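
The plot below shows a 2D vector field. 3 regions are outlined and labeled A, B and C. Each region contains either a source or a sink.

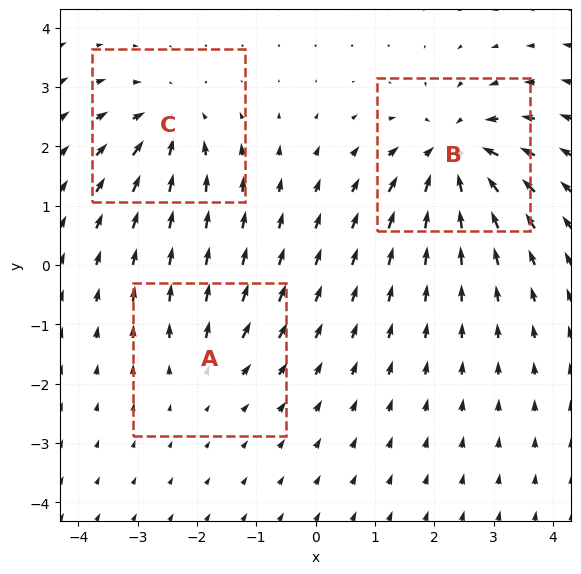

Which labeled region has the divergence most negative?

B

Divergence at each region's feature centre — A: about +2, B: about -6, C: about -4. Region B is most negative.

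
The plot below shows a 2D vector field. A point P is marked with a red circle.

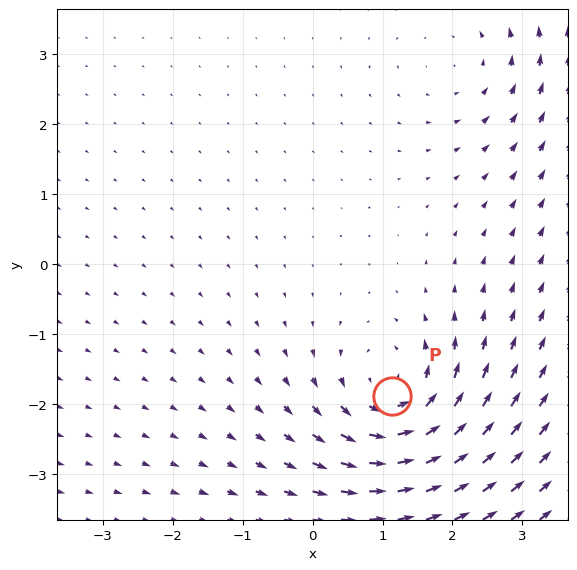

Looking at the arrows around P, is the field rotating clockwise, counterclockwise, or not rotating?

Near P at (1.1, -1.9) the arrows circulate counterclockwise. The curl (z-component) there is about +6; positive curl means counterclockwise rotation.

counterclockwise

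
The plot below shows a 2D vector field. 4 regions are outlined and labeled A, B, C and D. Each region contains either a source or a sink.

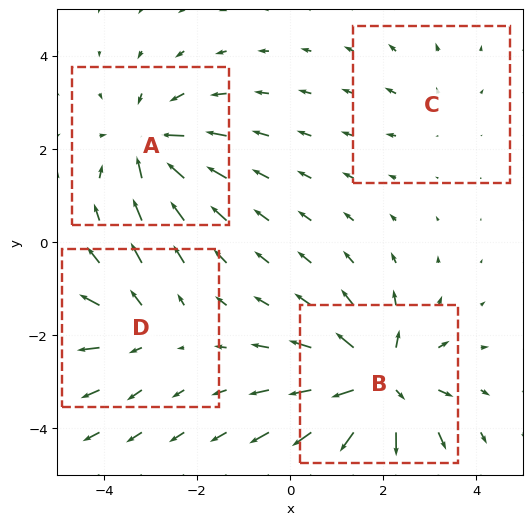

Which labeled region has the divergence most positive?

Divergence at each region's feature centre — A: about -6, B: about +8, C: about +2, D: about +4. Region B is most positive.

B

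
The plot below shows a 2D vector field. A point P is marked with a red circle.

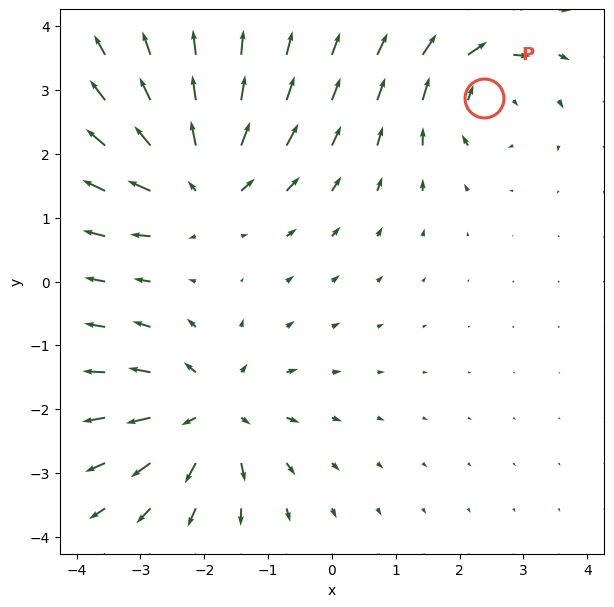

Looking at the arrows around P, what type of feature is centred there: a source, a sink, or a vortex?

At P (2.4, 2.9) the arrows circulate clockwise. Divergence ≈0, curl about -5 — near-zero divergence with nonzero curl is a vortex.

vortex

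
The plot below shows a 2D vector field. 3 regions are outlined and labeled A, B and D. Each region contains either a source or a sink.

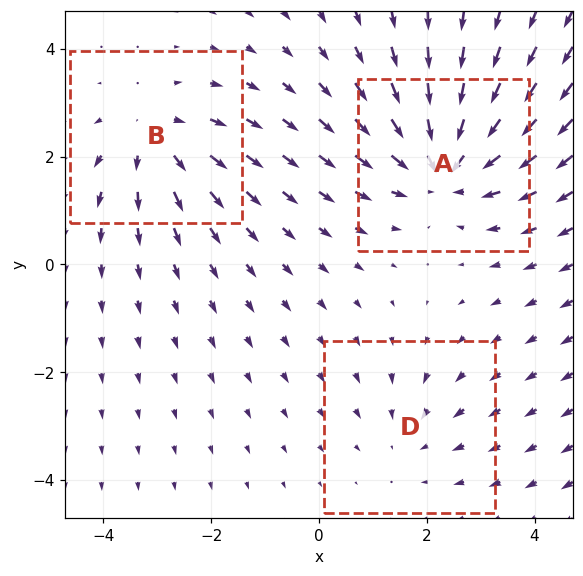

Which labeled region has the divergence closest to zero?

D

Divergence at each region's feature centre — A: about -4, B: about +3, D: about -2. Region D is closest to zero.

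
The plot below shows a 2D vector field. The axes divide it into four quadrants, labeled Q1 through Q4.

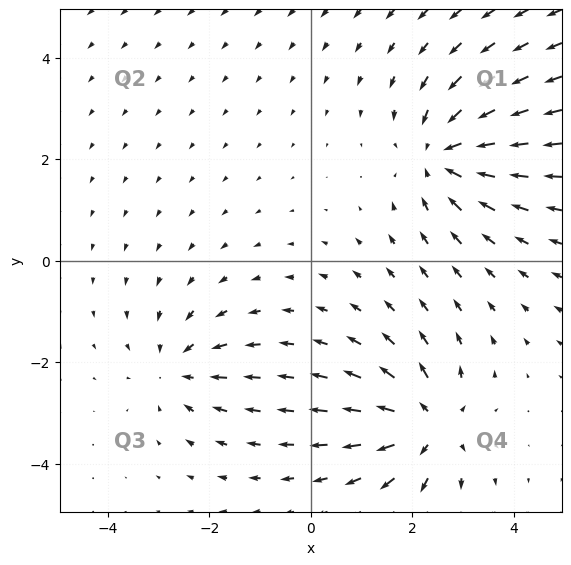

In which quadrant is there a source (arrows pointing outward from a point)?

Q4

The source sits at approximately (2.3, -3.2), which lies in quadrant Q4. The divergence there is about +4, positive as expected for a source.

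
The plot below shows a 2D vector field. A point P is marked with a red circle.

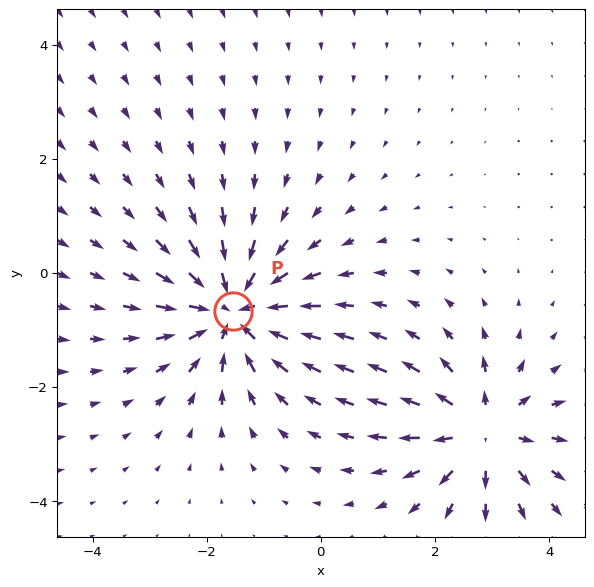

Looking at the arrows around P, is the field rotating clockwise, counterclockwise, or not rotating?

Near P at (-1.5, -0.7) the arrows show no circulation. The curl there is ≈0.

not rotating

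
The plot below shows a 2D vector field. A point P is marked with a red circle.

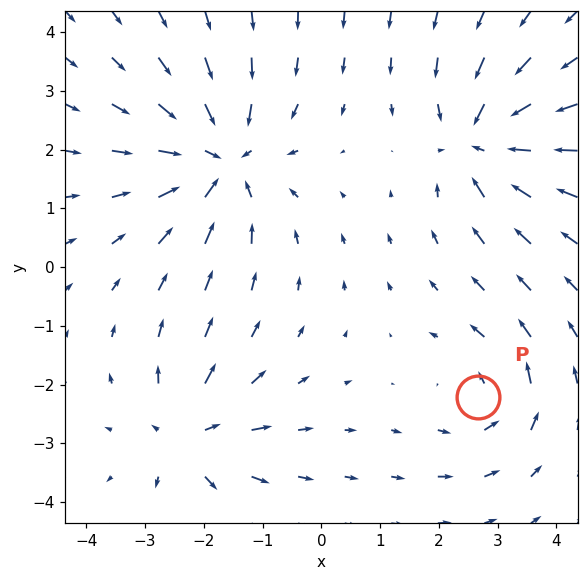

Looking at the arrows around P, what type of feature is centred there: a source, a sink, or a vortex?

At P (2.7, -2.2) the arrows circulate counterclockwise. Divergence ≈0, curl about +3 — near-zero divergence with nonzero curl is a vortex.

vortex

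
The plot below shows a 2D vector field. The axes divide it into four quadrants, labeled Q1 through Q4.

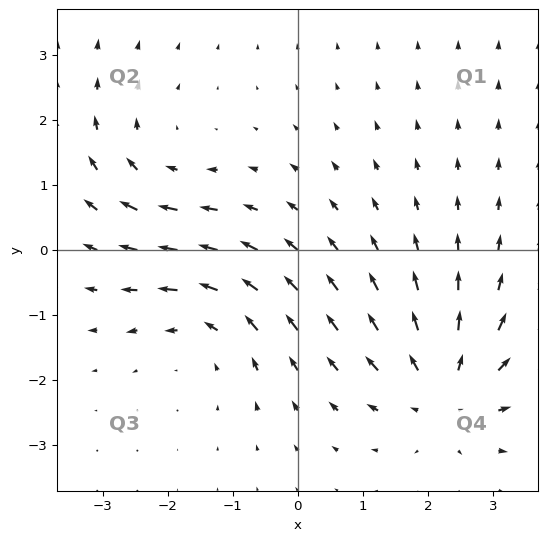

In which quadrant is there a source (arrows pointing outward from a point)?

Q4

The source sits at approximately (2.3, -2.2), which lies in quadrant Q4. The divergence there is about +5, positive as expected for a source.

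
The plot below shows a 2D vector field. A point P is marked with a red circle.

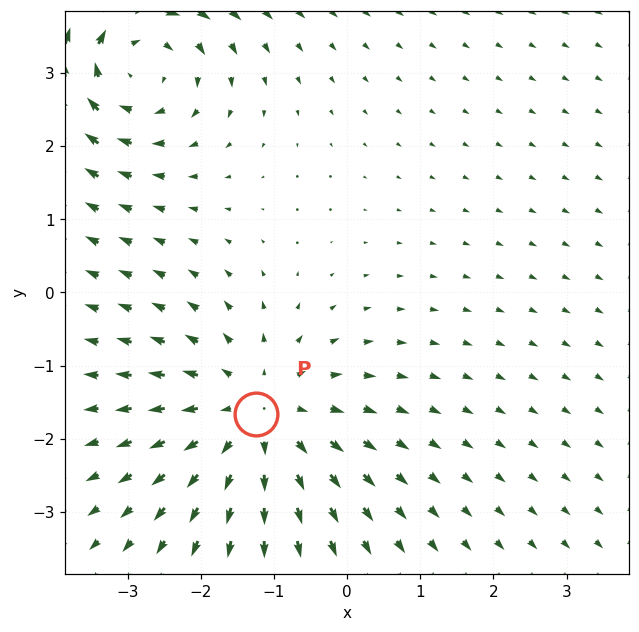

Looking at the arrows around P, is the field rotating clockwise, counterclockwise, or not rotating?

Near P at (-1.2, -1.7) the arrows show no circulation. The curl there is ≈0.

not rotating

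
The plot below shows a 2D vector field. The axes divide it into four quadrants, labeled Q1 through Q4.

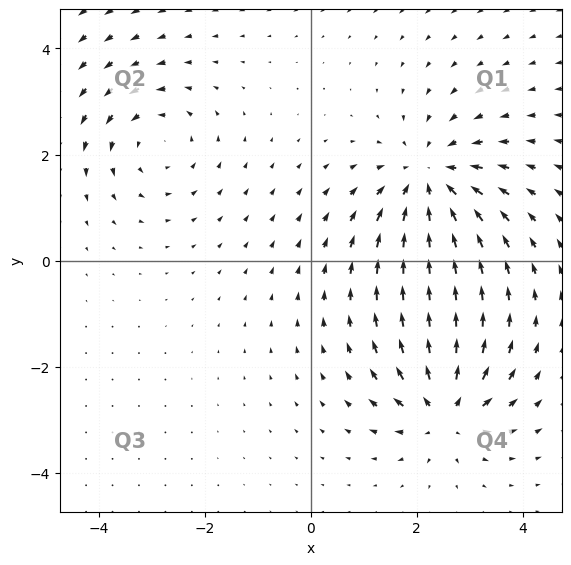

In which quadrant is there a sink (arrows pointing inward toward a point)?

Q1

The sink sits at approximately (2.2, 1.5), which lies in quadrant Q1. The divergence there is about -4, negative as expected for a sink.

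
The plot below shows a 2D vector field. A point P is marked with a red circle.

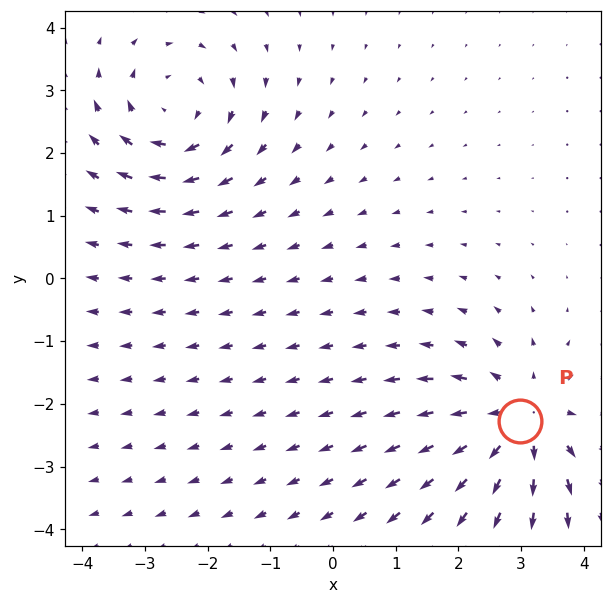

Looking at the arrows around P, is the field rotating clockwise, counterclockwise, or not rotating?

not rotating

Near P at (3.0, -2.3) the arrows show no circulation. The curl there is ≈0.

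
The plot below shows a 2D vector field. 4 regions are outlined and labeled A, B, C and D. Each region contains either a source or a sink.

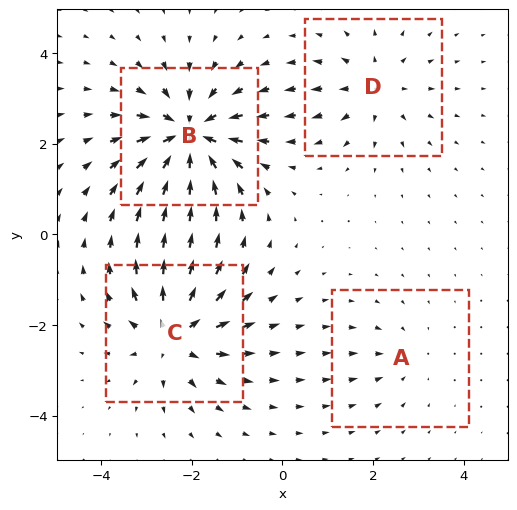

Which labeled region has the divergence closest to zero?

Divergence at each region's feature centre — A: about -2, B: about -7, C: about +6, D: about +4. Region A is closest to zero.

A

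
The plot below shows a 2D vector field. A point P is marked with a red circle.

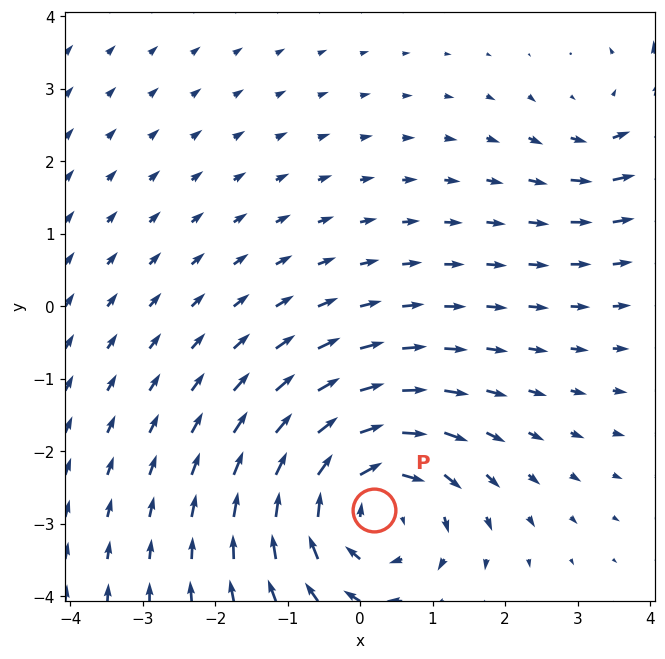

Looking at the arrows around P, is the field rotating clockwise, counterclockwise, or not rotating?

Near P at (0.2, -2.8) the arrows circulate clockwise. The curl (z-component) there is about -4; negative curl means clockwise rotation.

clockwise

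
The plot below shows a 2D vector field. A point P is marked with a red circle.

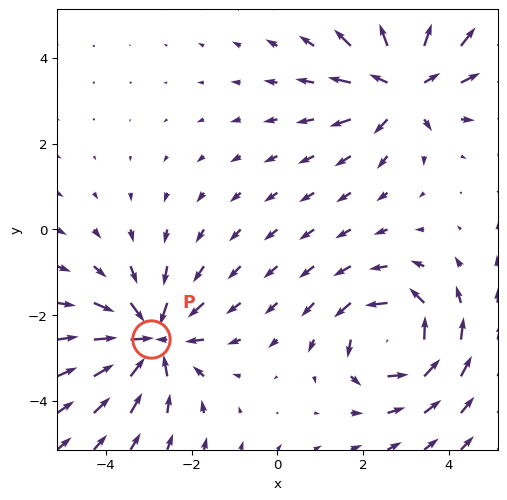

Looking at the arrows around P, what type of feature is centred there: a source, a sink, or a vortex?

At P (-2.9, -2.5) the arrows converge inward. Divergence about -5, curl ≈0 — negative divergence with near-zero curl is a sink.

sink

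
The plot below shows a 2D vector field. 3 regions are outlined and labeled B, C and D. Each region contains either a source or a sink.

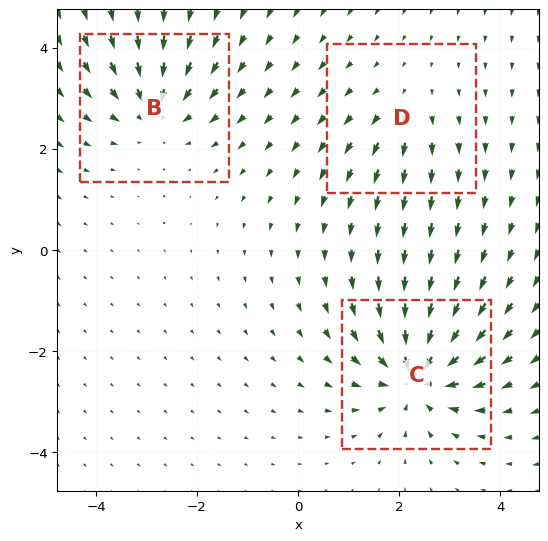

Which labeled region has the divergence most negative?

C

Divergence at each region's feature centre — B: about -4, C: about -5, D: about +2. Region C is most negative.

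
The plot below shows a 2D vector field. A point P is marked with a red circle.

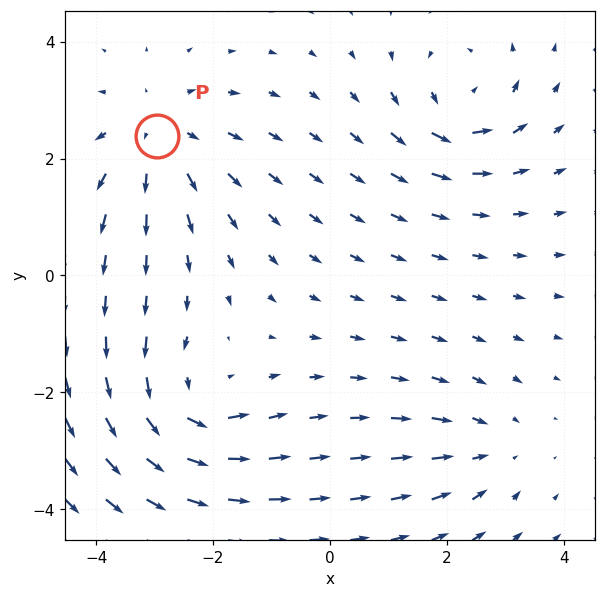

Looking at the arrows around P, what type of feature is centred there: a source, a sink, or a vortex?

At P (-3.0, 2.4) the arrows spread outward. Divergence about +4, curl ≈0 — positive divergence with near-zero curl is a source.

source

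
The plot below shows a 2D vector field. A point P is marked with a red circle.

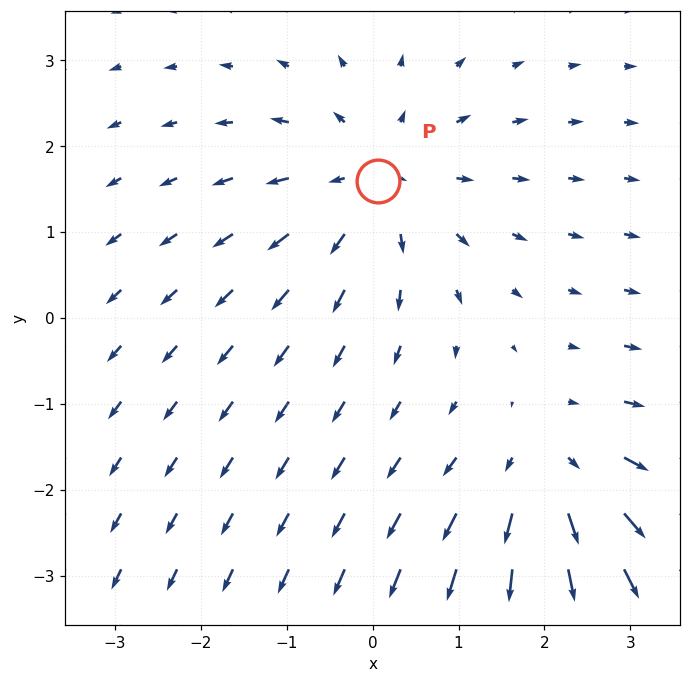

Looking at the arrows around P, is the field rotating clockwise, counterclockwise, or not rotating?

not rotating

Near P at (0.1, 1.6) the arrows show no circulation. The curl there is ≈0.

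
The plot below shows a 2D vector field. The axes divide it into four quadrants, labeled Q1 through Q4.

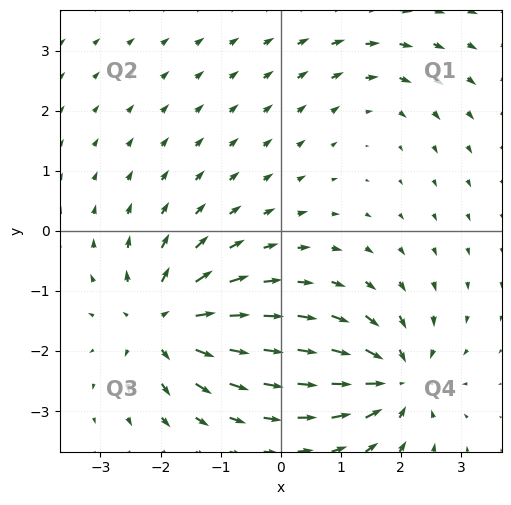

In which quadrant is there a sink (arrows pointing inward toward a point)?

Q4

The sink sits at approximately (1.9, -2.5), which lies in quadrant Q4. The divergence there is about -6, negative as expected for a sink.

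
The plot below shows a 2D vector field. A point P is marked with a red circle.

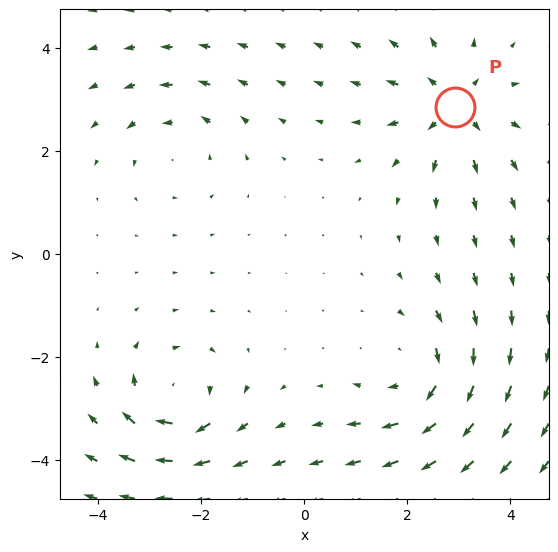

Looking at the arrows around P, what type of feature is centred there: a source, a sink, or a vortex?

source

At P (2.9, 2.9) the arrows spread outward. Divergence about +5, curl ≈0 — positive divergence with near-zero curl is a source.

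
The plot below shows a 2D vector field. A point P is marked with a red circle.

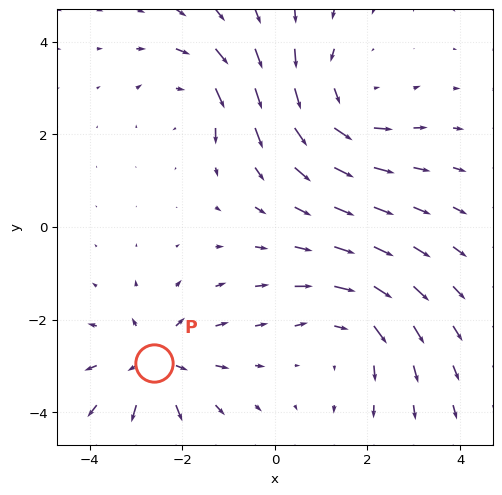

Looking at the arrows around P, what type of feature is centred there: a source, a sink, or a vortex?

At P (-2.6, -2.9) the arrows spread outward. Divergence about +5, curl ≈0 — positive divergence with near-zero curl is a source.

source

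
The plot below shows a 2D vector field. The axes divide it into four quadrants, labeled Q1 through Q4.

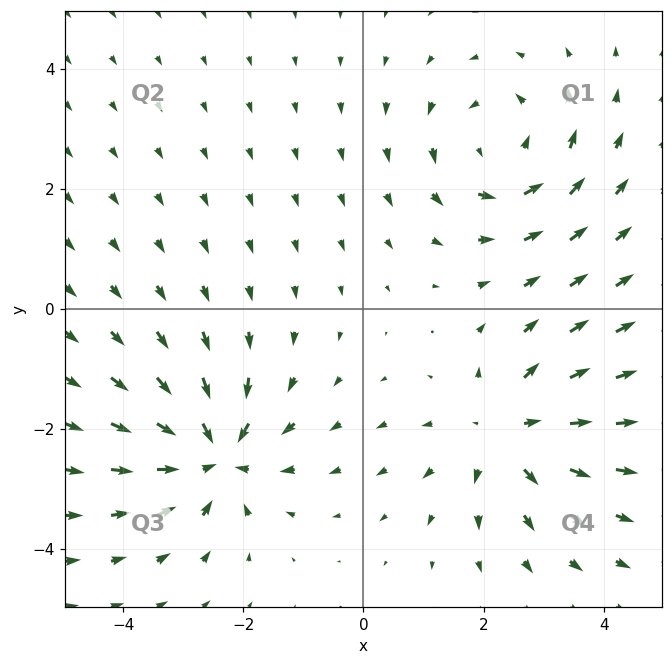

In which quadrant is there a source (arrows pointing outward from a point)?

The source sits at approximately (2.4, -2.1), which lies in quadrant Q4. The divergence there is about +3, positive as expected for a source.

Q4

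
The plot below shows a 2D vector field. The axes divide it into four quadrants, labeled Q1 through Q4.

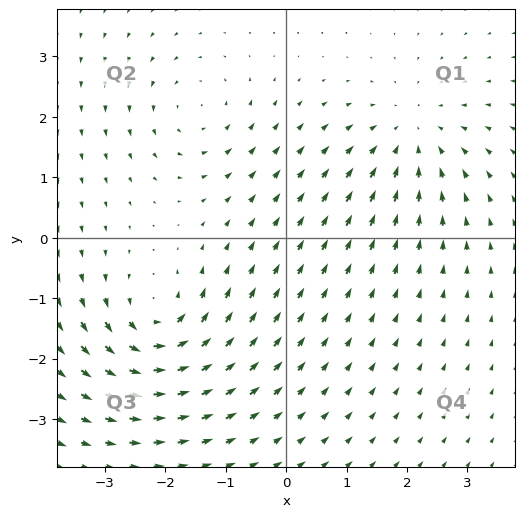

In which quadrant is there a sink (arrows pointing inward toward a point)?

The sink sits at approximately (2.1, 1.7), which lies in quadrant Q1. The divergence there is about -4, negative as expected for a sink.

Q1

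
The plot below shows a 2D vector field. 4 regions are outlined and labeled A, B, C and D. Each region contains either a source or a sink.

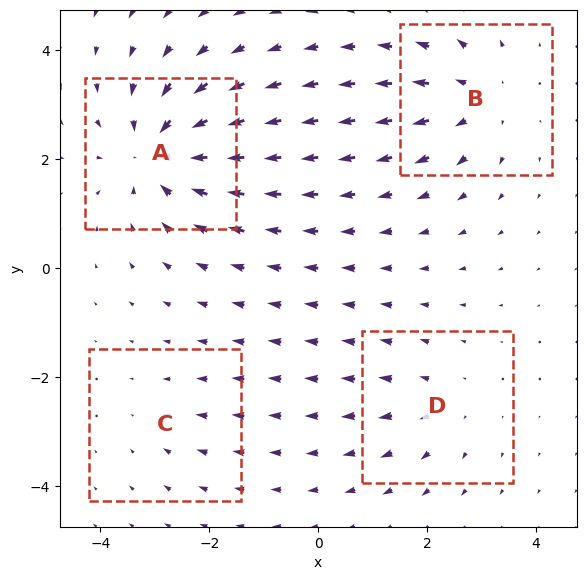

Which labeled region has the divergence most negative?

A

Divergence at each region's feature centre — A: about -6, B: about +4, C: about -2, D: about +3. Region A is most negative.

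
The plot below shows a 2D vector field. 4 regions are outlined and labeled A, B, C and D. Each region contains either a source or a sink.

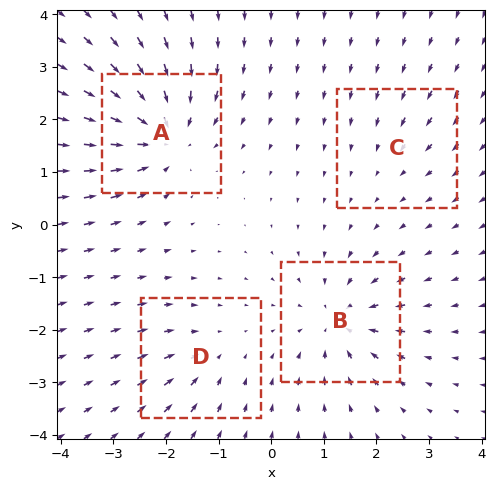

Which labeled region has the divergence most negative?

A

Divergence at each region's feature centre — A: about -8, B: about -6, C: about -2, D: about -3. Region A is most negative.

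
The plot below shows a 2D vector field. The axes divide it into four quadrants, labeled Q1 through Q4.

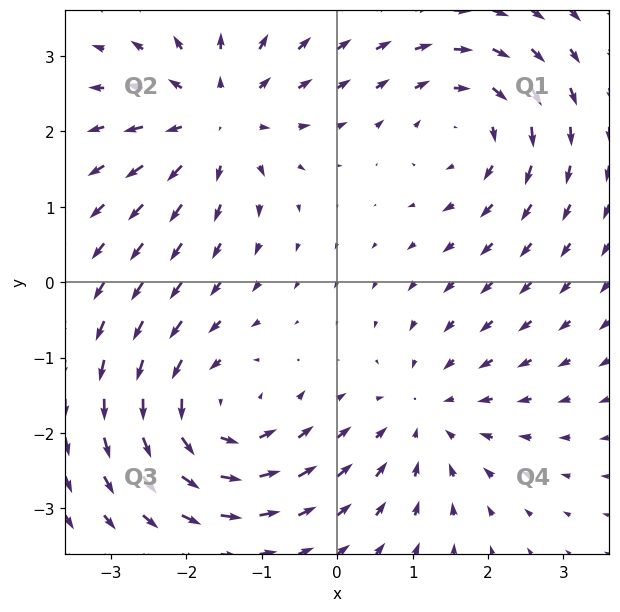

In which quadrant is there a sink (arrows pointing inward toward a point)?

The sink sits at approximately (1.2, -1.8), which lies in quadrant Q4. The divergence there is about -3, negative as expected for a sink.

Q4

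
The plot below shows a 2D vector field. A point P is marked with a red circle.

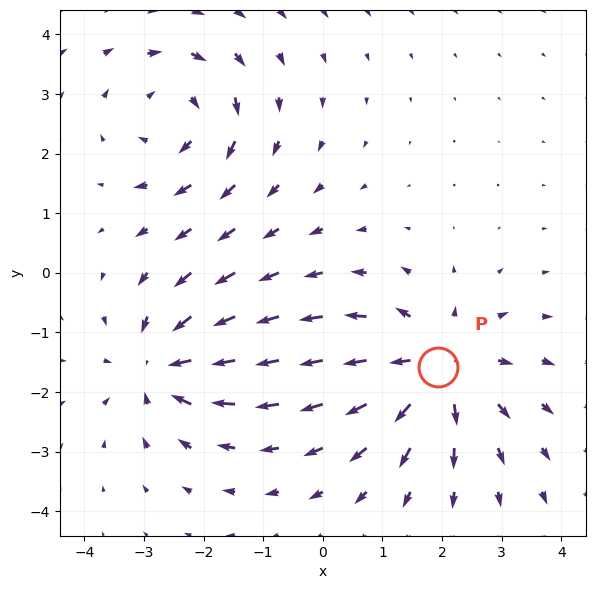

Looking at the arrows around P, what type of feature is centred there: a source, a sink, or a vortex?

source

At P (1.9, -1.6) the arrows spread outward. Divergence about +5, curl ≈0 — positive divergence with near-zero curl is a source.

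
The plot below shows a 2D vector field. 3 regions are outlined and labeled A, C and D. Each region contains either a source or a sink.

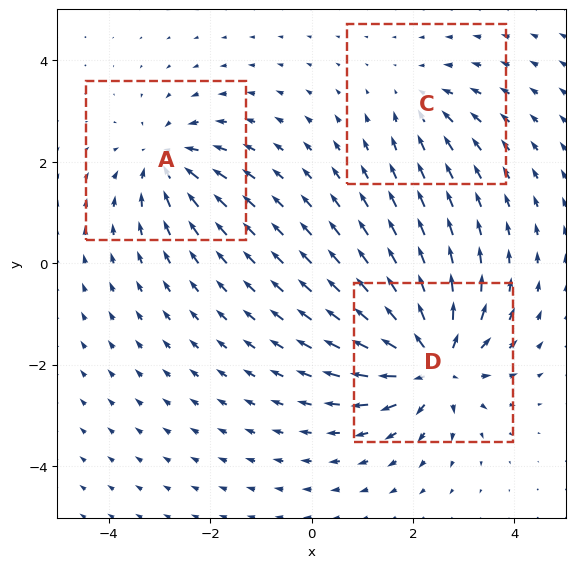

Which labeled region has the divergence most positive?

D

Divergence at each region's feature centre — A: about -4, C: about -2, D: about +6. Region D is most positive.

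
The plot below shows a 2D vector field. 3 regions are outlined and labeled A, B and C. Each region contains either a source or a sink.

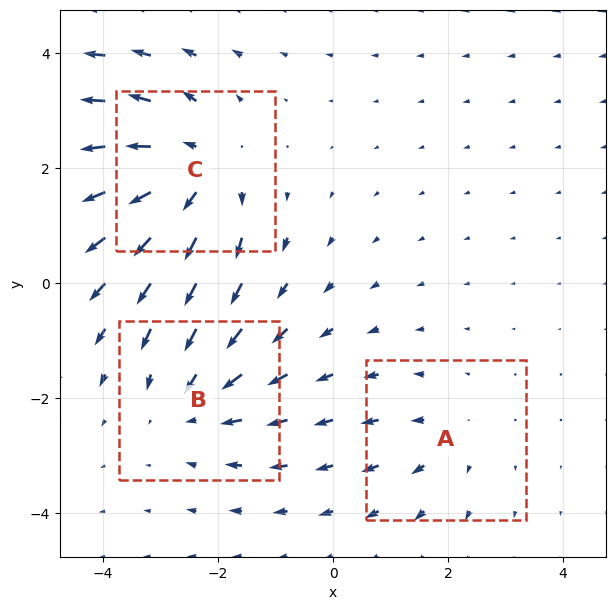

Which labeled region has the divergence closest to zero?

Divergence at each region's feature centre — A: about +2, B: about -3, C: about +4. Region A is closest to zero.

A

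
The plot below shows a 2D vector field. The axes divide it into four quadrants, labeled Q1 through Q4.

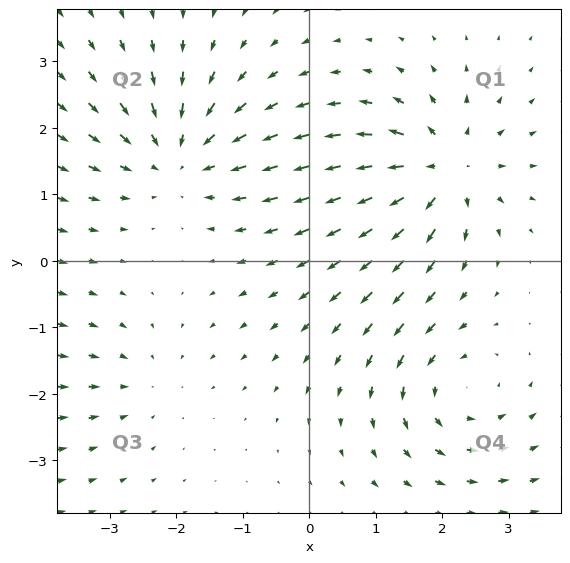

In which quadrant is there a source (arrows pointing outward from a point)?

The source sits at approximately (2.0, 1.4), which lies in quadrant Q1. The divergence there is about +6, positive as expected for a source.

Q1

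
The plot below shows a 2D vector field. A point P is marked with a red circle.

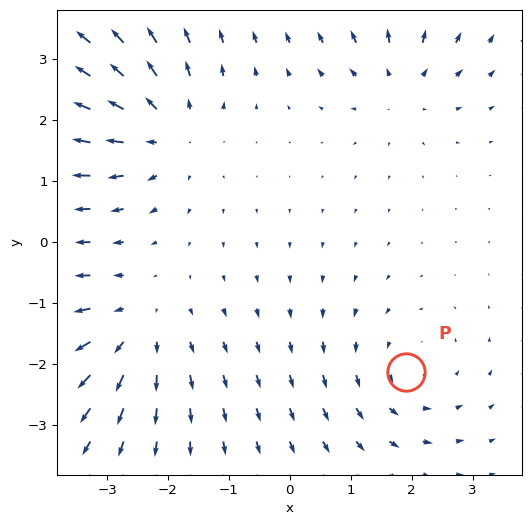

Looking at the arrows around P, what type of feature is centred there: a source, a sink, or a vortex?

At P (1.9, -2.1) the arrows circulate counterclockwise. Divergence ≈0, curl about +3 — near-zero divergence with nonzero curl is a vortex.

vortex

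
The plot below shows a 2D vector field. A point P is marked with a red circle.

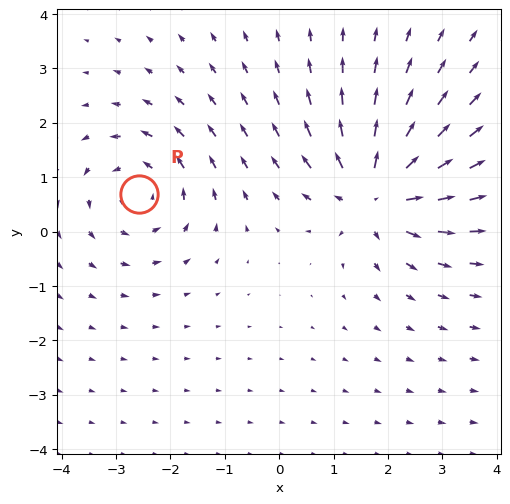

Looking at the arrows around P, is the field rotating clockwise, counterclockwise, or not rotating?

counterclockwise

Near P at (-2.6, 0.7) the arrows circulate counterclockwise. The curl (z-component) there is about +4; positive curl means counterclockwise rotation.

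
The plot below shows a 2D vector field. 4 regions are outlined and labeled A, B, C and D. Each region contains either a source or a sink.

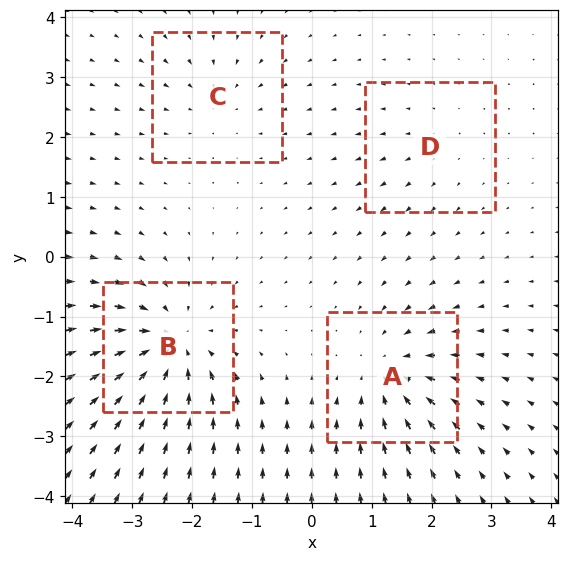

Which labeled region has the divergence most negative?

Divergence at each region's feature centre — A: about -6, B: about -8, C: about -4, D: about +2. Region B is most negative.

B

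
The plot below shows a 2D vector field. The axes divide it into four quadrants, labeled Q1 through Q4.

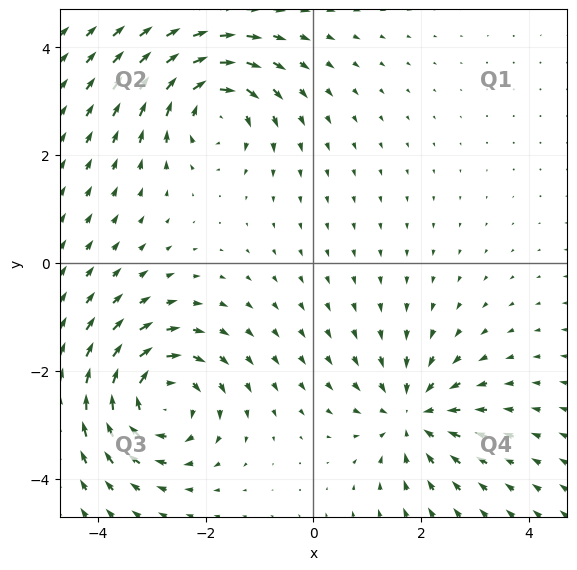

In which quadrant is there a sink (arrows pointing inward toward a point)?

Q4

The sink sits at approximately (1.8, -2.8), which lies in quadrant Q4. The divergence there is about -4, negative as expected for a sink.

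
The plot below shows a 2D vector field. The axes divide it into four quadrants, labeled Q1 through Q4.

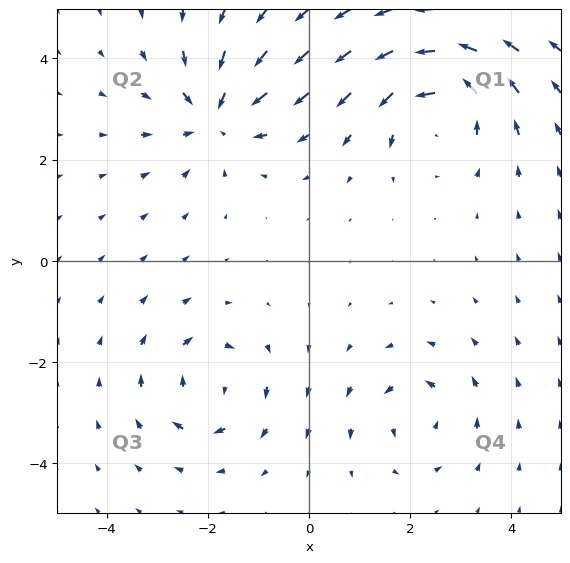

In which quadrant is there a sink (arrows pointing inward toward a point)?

The sink sits at approximately (-1.8, 2.9), which lies in quadrant Q2. The divergence there is about -4, negative as expected for a sink.

Q2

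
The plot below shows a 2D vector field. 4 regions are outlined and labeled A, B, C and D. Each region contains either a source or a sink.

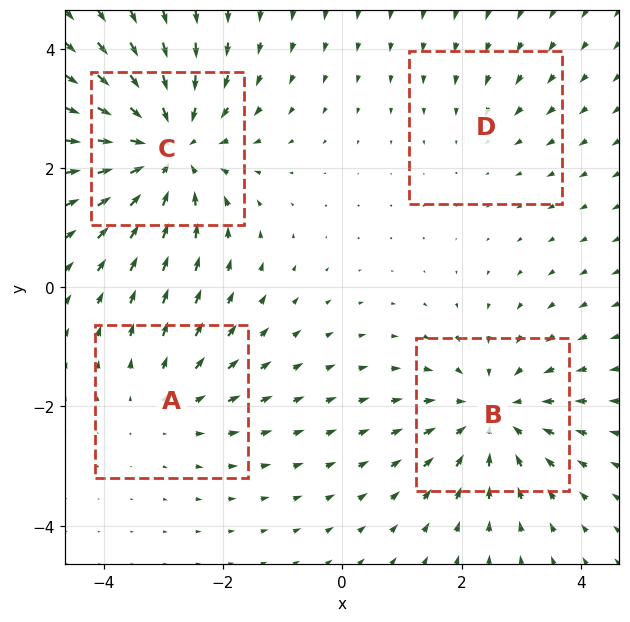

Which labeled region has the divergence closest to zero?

D

Divergence at each region's feature centre — A: about +3, B: about -4, C: about -6, D: about -2. Region D is closest to zero.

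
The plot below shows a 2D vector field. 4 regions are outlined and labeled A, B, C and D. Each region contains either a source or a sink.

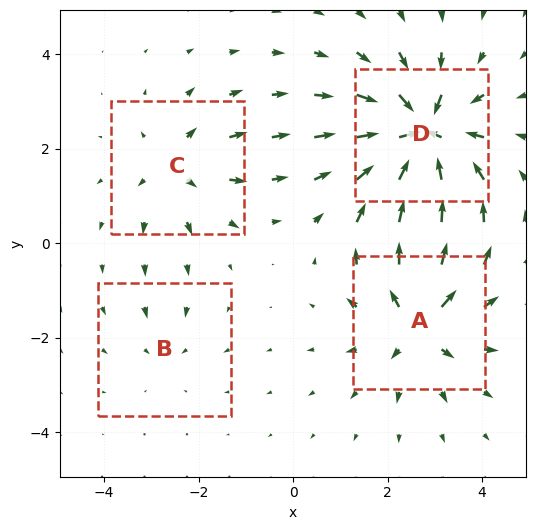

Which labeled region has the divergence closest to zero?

Divergence at each region's feature centre — A: about +6, B: about -2, C: about +4, D: about -9. Region B is closest to zero.

B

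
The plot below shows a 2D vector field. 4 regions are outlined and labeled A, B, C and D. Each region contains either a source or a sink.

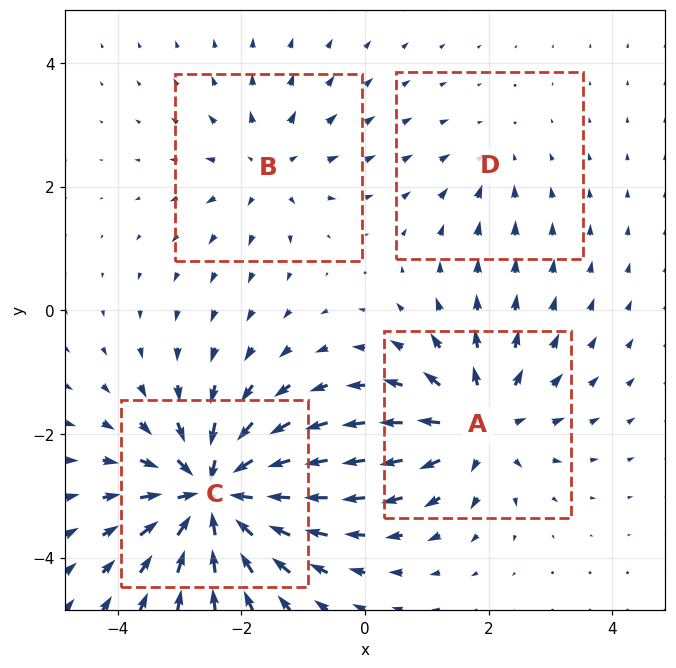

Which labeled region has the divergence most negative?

Divergence at each region's feature centre — A: about +6, B: about +4, C: about -8, D: about -2. Region C is most negative.

C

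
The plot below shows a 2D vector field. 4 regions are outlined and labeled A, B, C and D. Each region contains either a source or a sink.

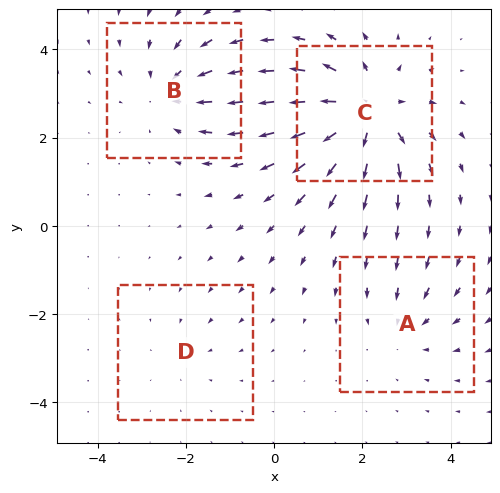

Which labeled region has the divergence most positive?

C

Divergence at each region's feature centre — A: about -3, B: about -4, C: about +6, D: about -2. Region C is most positive.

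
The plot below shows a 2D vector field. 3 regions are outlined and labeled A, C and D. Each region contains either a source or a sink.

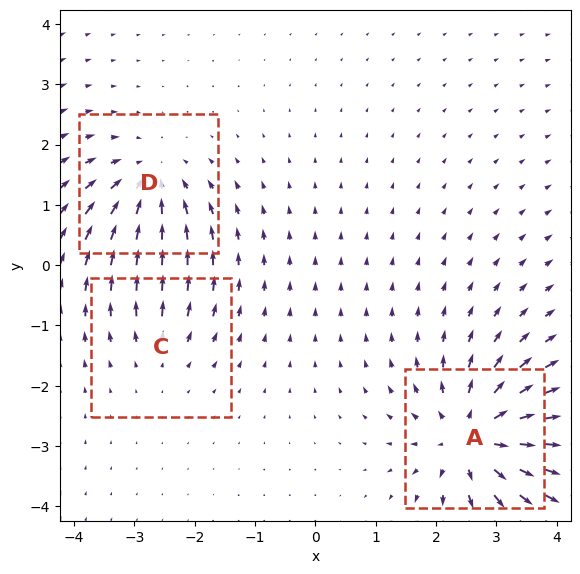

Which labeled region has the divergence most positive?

A

Divergence at each region's feature centre — A: about +5, C: about +2, D: about -4. Region A is most positive.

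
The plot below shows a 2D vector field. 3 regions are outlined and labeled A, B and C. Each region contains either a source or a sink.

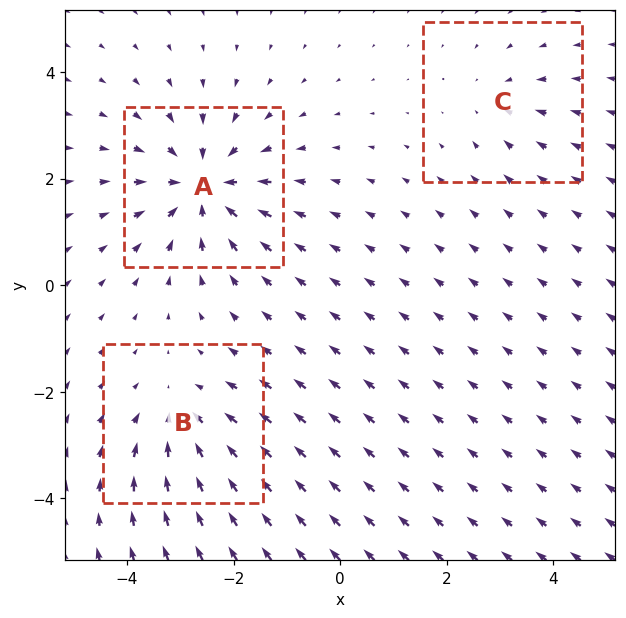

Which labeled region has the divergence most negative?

A

Divergence at each region's feature centre — A: about -5, B: about -3, C: about -2. Region A is most negative.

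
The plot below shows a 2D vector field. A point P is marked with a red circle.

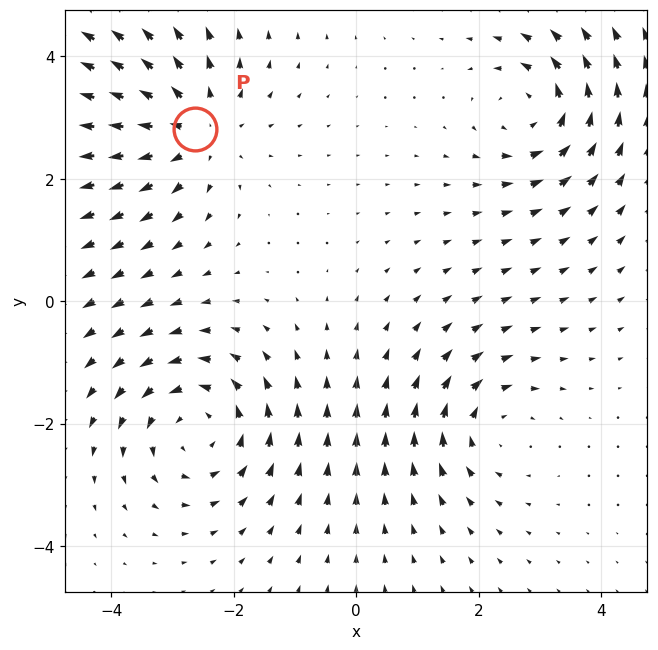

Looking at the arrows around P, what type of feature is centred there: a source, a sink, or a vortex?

source

At P (-2.6, 2.8) the arrows spread outward. Divergence about +4, curl ≈0 — positive divergence with near-zero curl is a source.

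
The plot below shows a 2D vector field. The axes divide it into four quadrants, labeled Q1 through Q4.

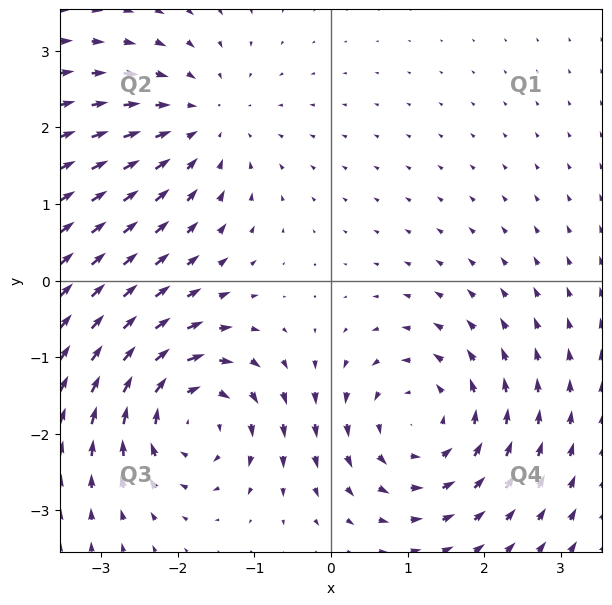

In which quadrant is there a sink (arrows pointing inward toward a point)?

The sink sits at approximately (-1.7, 2.1), which lies in quadrant Q2. The divergence there is about -3, negative as expected for a sink.

Q2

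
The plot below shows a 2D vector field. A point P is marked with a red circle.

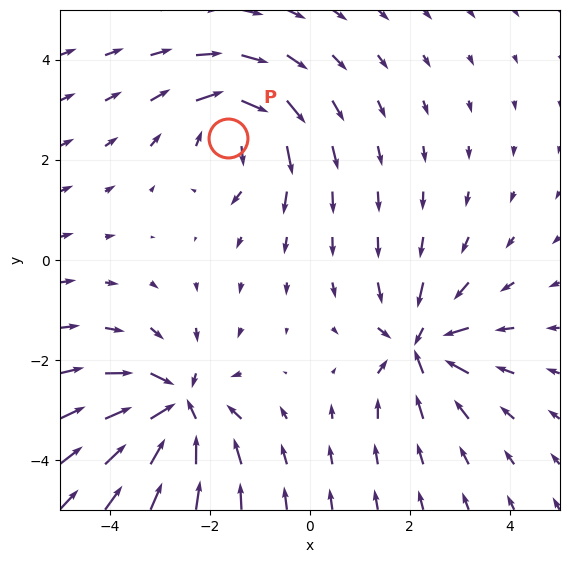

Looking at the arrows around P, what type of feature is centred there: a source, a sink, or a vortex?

At P (-1.6, 2.4) the arrows circulate clockwise. Divergence ≈0, curl about -5 — near-zero divergence with nonzero curl is a vortex.

vortex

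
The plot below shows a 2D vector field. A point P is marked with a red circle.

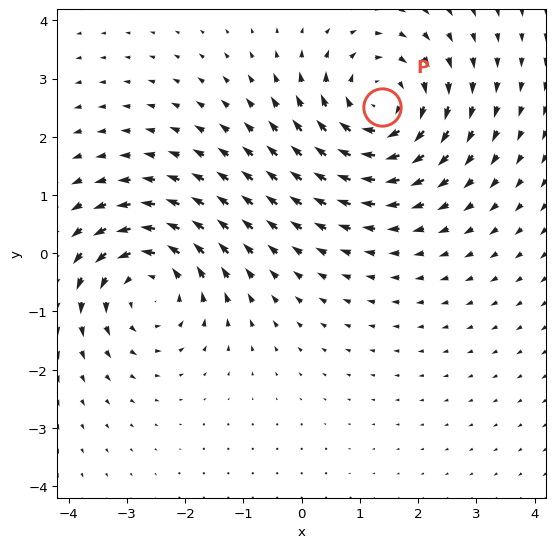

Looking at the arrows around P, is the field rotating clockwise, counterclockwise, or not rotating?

clockwise

Near P at (1.4, 2.5) the arrows circulate clockwise. The curl (z-component) there is about -3; negative curl means clockwise rotation.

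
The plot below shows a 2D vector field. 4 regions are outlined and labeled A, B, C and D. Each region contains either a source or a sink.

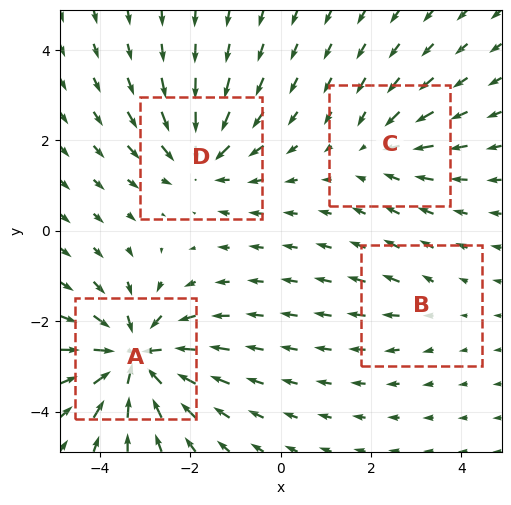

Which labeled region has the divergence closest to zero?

B

Divergence at each region's feature centre — A: about -7, B: about +2, C: about -3, D: about -5. Region B is closest to zero.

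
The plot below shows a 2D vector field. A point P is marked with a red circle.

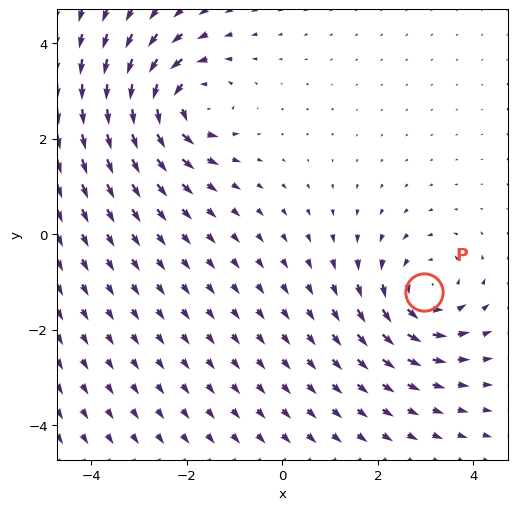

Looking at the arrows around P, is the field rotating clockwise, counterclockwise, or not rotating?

counterclockwise

Near P at (3.0, -1.2) the arrows circulate counterclockwise. The curl (z-component) there is about +3; positive curl means counterclockwise rotation.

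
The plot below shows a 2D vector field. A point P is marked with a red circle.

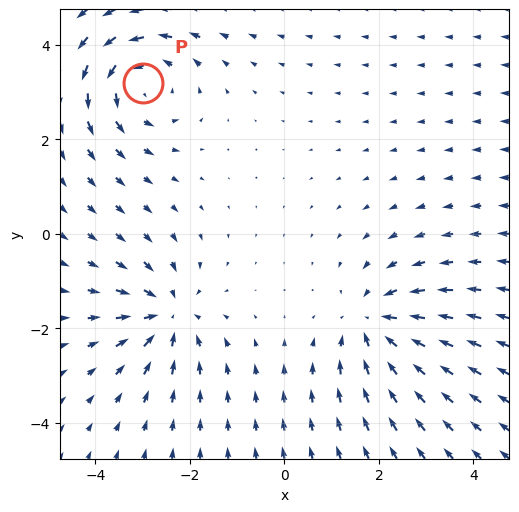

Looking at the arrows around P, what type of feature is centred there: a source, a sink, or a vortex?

At P (-3.0, 3.2) the arrows circulate counterclockwise. Divergence ≈0, curl about +4 — near-zero divergence with nonzero curl is a vortex.

vortex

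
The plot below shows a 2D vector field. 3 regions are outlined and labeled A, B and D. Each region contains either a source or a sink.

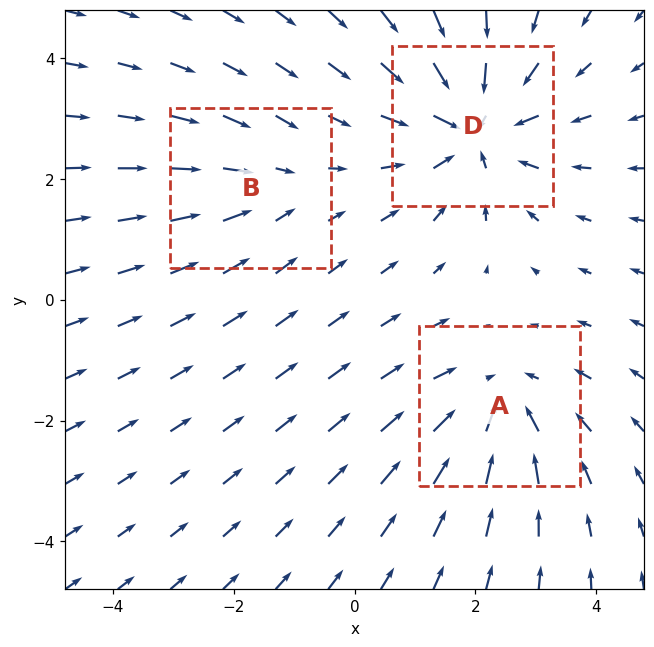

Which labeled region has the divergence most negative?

Divergence at each region's feature centre — A: about -3, B: about -2, D: about -4. Region D is most negative.

D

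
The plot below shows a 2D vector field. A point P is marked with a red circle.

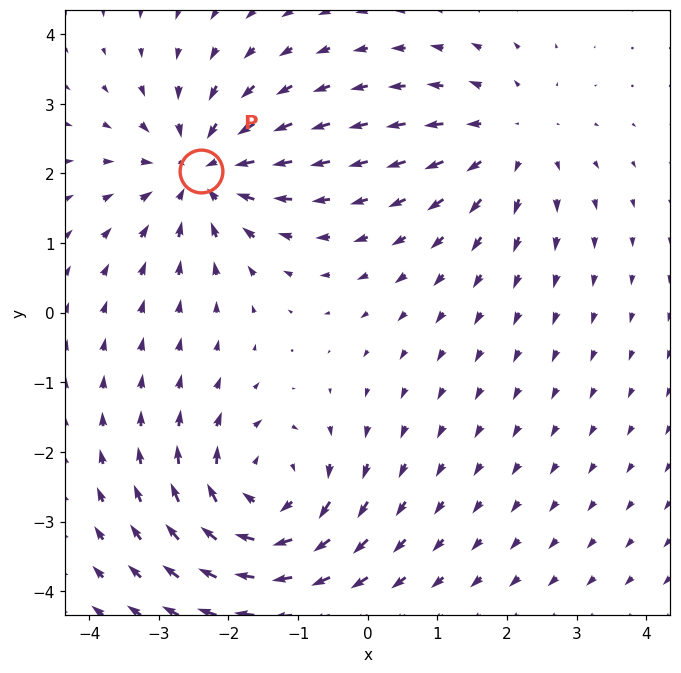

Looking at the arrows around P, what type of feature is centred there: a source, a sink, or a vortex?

At P (-2.4, 2.0) the arrows converge inward. Divergence about -5, curl ≈0 — negative divergence with near-zero curl is a sink.

sink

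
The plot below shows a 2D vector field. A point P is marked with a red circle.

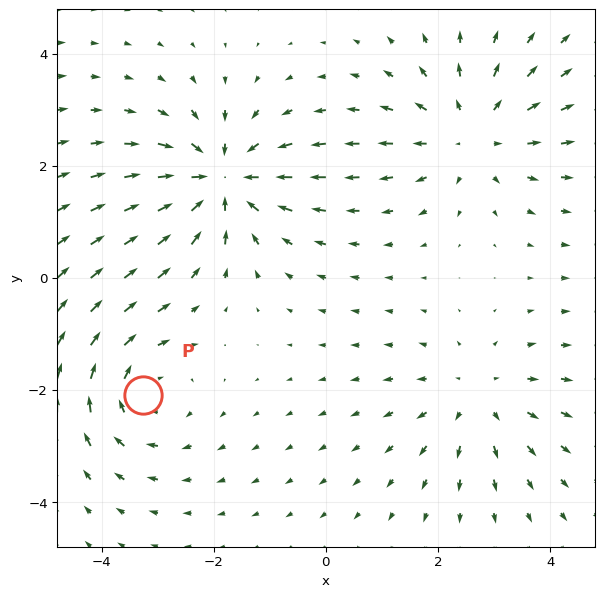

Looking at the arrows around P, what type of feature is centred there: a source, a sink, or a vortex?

vortex

At P (-3.3, -2.1) the arrows circulate clockwise. Divergence ≈0, curl about -4 — near-zero divergence with nonzero curl is a vortex.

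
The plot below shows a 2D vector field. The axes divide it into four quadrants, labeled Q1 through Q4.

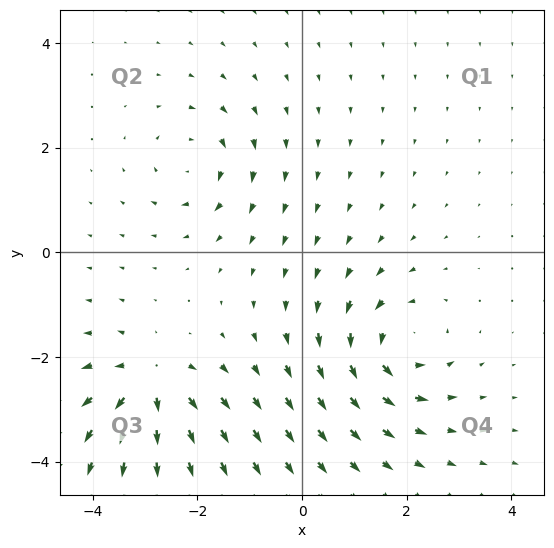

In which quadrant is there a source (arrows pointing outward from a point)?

The source sits at approximately (-2.9, -2.5), which lies in quadrant Q3. The divergence there is about +6, positive as expected for a source.

Q3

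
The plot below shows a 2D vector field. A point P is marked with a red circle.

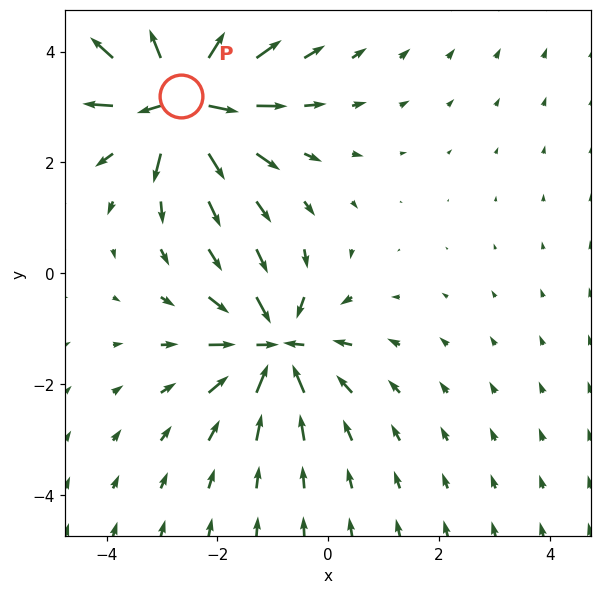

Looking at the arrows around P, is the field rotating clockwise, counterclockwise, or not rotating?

Near P at (-2.7, 3.2) the arrows show no circulation. The curl there is ≈0.

not rotating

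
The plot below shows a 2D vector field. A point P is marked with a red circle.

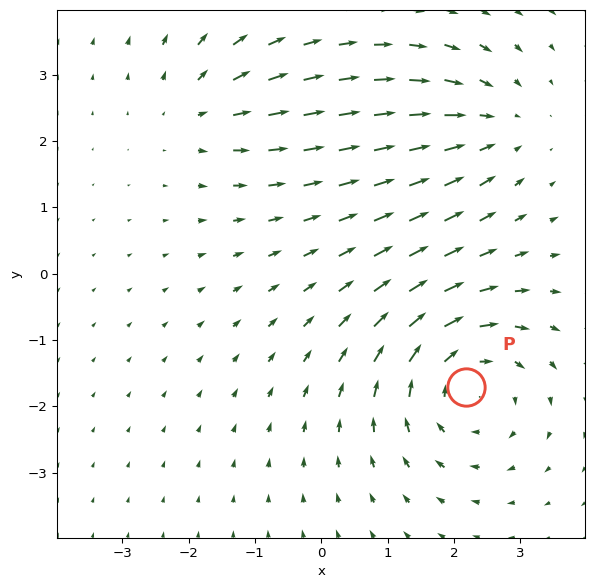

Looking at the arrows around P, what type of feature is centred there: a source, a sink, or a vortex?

vortex

At P (2.2, -1.7) the arrows circulate clockwise. Divergence ≈0, curl about -4 — near-zero divergence with nonzero curl is a vortex.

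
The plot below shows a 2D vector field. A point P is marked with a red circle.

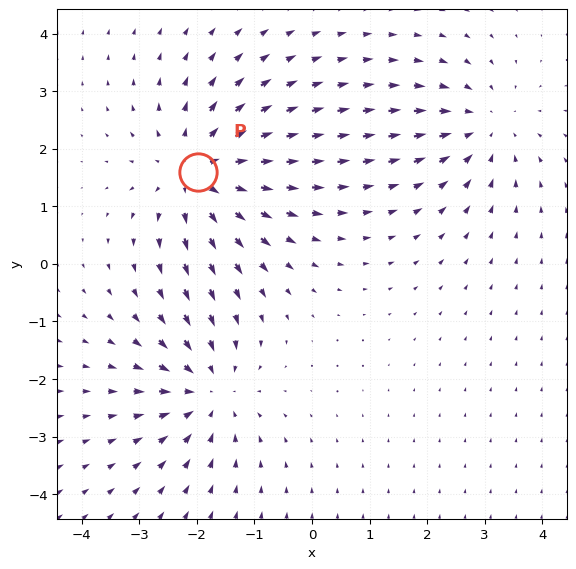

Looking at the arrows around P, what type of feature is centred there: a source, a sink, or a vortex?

source

At P (-2.0, 1.6) the arrows spread outward. Divergence about +5, curl ≈0 — positive divergence with near-zero curl is a source.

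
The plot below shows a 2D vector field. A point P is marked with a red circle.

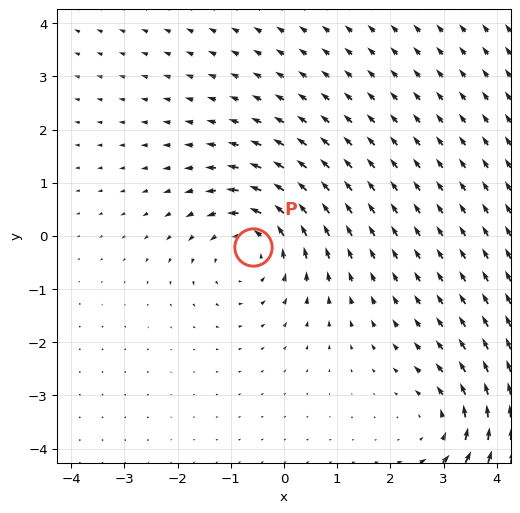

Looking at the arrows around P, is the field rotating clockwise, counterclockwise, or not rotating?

counterclockwise

Near P at (-0.6, -0.2) the arrows circulate counterclockwise. The curl (z-component) there is about +4; positive curl means counterclockwise rotation.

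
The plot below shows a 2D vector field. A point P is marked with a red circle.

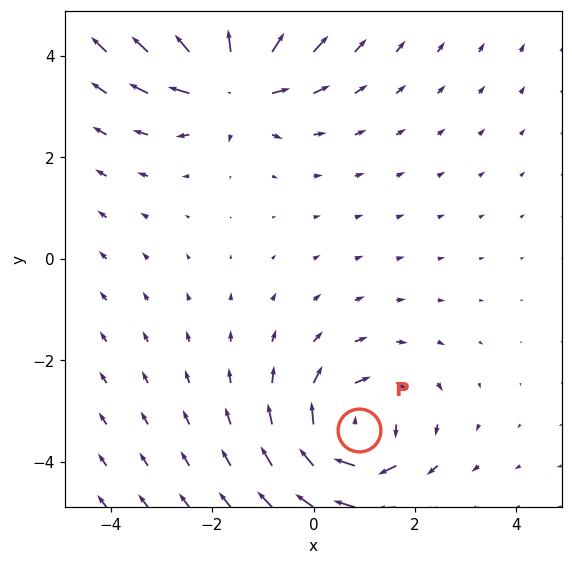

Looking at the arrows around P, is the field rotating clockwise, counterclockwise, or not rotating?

clockwise

Near P at (0.9, -3.4) the arrows circulate clockwise. The curl (z-component) there is about -4; negative curl means clockwise rotation.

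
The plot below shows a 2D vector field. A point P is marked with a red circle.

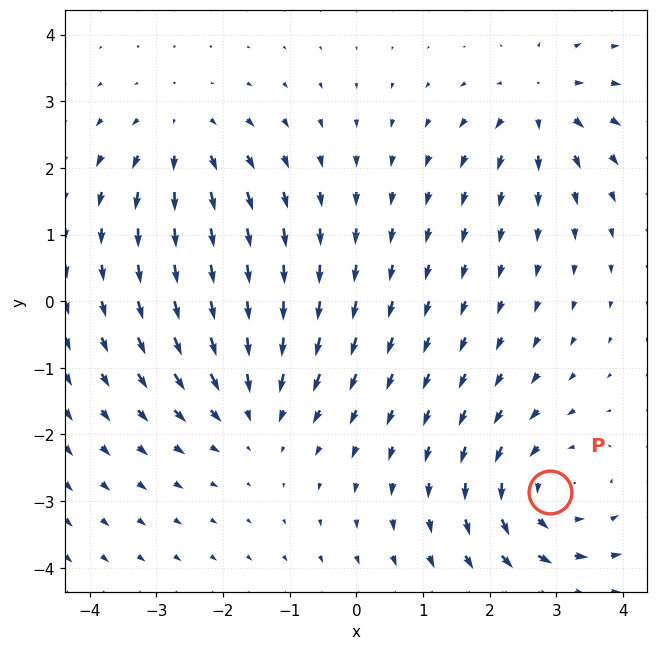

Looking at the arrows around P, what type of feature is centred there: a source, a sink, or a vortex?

vortex

At P (2.9, -2.9) the arrows circulate counterclockwise. Divergence ≈0, curl about +5 — near-zero divergence with nonzero curl is a vortex.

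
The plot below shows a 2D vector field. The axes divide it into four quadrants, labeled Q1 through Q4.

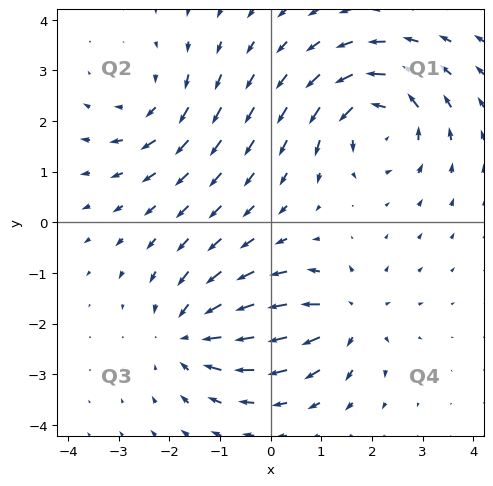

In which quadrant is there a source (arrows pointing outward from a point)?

Q4

The source sits at approximately (1.5, -1.9), which lies in quadrant Q4. The divergence there is about +4, positive as expected for a source.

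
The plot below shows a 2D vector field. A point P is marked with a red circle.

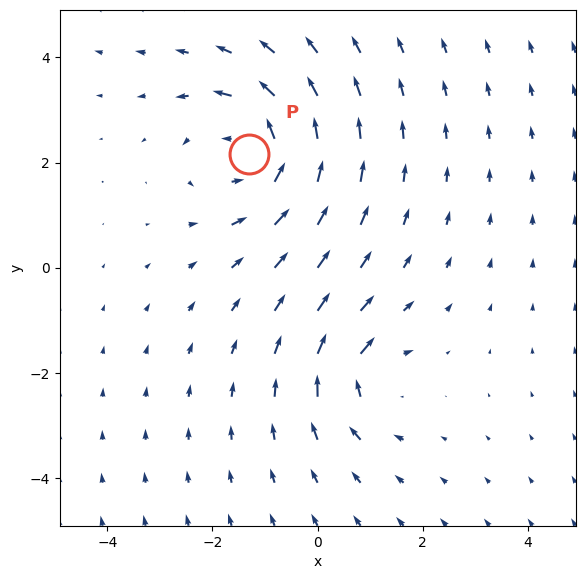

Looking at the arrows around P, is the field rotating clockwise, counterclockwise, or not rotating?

counterclockwise

Near P at (-1.3, 2.2) the arrows circulate counterclockwise. The curl (z-component) there is about +5; positive curl means counterclockwise rotation.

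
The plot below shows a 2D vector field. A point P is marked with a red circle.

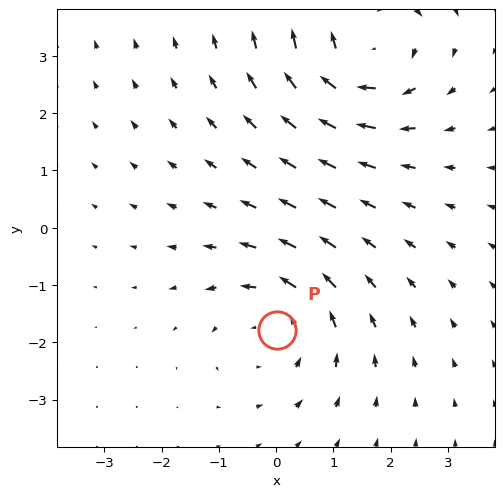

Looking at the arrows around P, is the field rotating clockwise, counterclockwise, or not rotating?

counterclockwise

Near P at (0.0, -1.8) the arrows circulate counterclockwise. The curl (z-component) there is about +2; positive curl means counterclockwise rotation.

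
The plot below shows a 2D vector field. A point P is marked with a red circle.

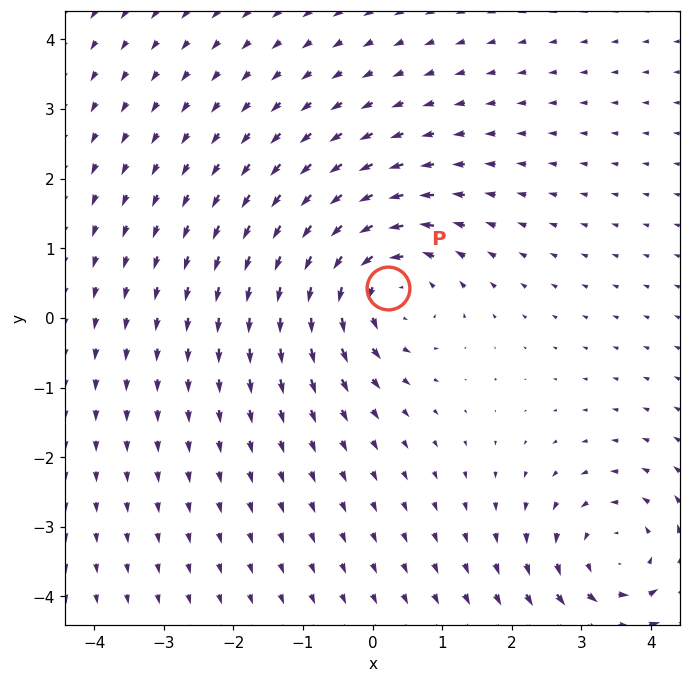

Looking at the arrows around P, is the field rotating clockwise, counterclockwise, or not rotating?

Near P at (0.2, 0.4) the arrows circulate counterclockwise. The curl (z-component) there is about +4; positive curl means counterclockwise rotation.

counterclockwise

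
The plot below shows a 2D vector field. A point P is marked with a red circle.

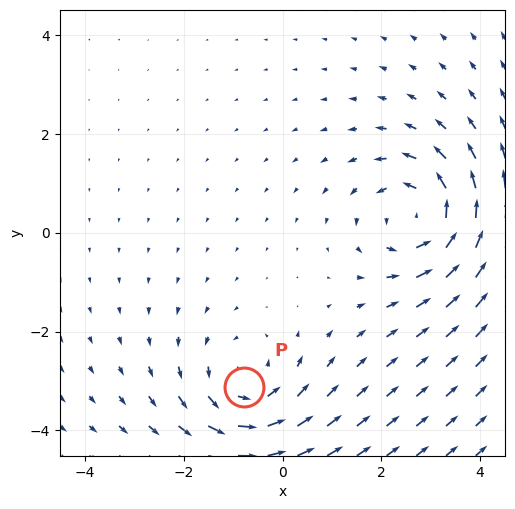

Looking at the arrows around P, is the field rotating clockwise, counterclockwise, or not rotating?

Near P at (-0.8, -3.1) the arrows circulate counterclockwise. The curl (z-component) there is about +3; positive curl means counterclockwise rotation.

counterclockwise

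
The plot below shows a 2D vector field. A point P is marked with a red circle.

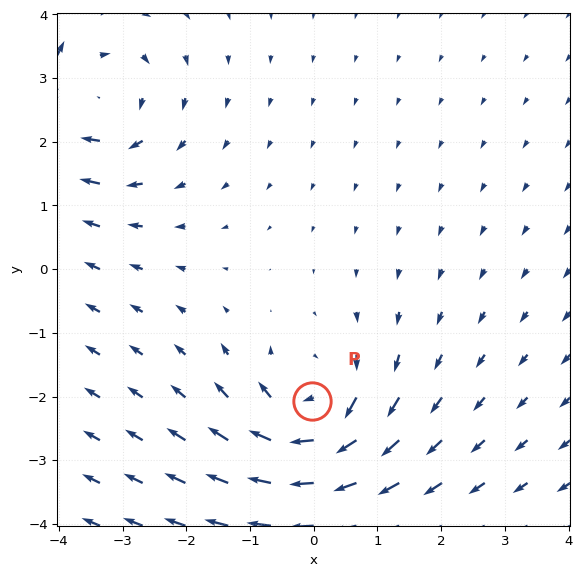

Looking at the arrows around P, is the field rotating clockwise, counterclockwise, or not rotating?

clockwise

Near P at (-0.0, -2.1) the arrows circulate clockwise. The curl (z-component) there is about -5; negative curl means clockwise rotation.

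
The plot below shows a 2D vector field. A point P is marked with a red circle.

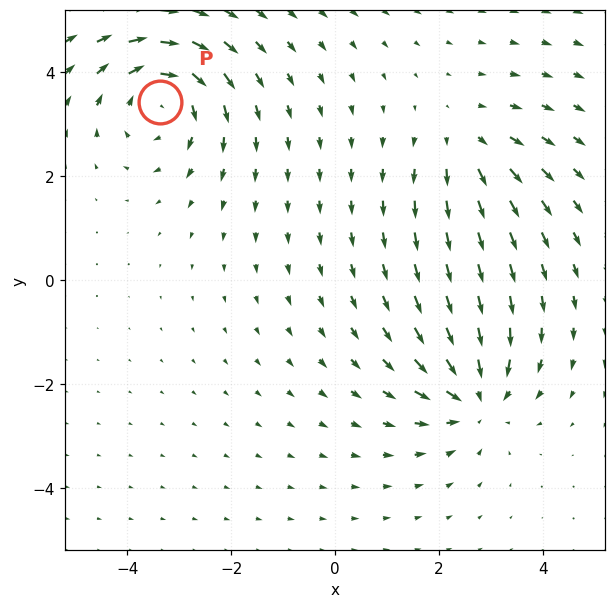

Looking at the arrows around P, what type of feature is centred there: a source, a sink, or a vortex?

At P (-3.4, 3.4) the arrows circulate clockwise. Divergence ≈0, curl about -5 — near-zero divergence with nonzero curl is a vortex.

vortex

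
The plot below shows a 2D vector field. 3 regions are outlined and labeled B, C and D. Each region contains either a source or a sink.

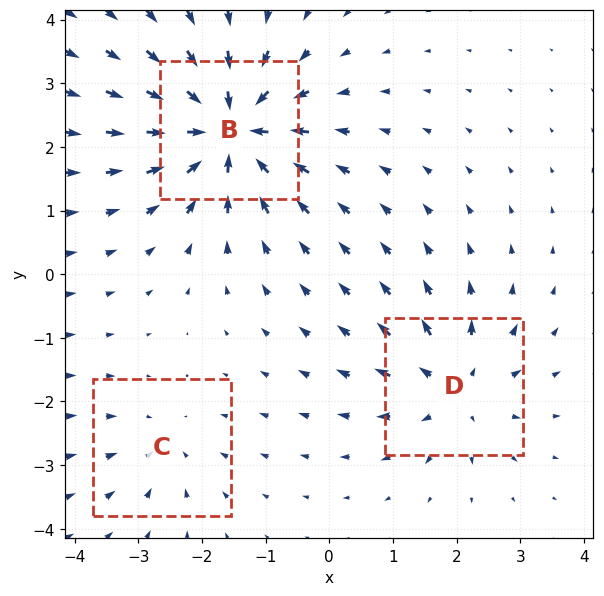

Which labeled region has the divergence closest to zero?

C

Divergence at each region's feature centre — B: about -6, C: about -2, D: about +4. Region C is closest to zero.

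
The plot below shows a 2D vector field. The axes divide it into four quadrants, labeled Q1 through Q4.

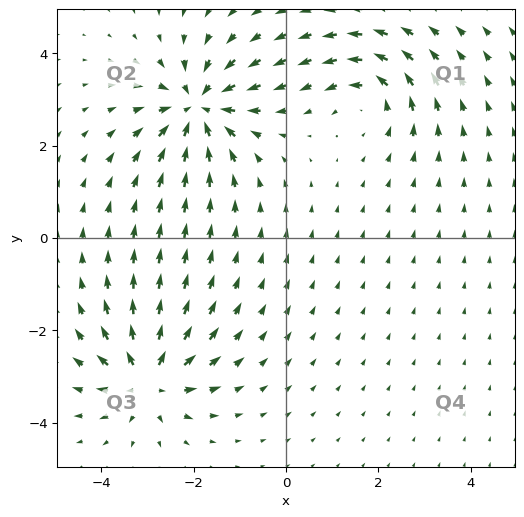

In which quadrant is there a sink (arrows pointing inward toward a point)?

Q2

The sink sits at approximately (-1.9, 2.8), which lies in quadrant Q2. The divergence there is about -5, negative as expected for a sink.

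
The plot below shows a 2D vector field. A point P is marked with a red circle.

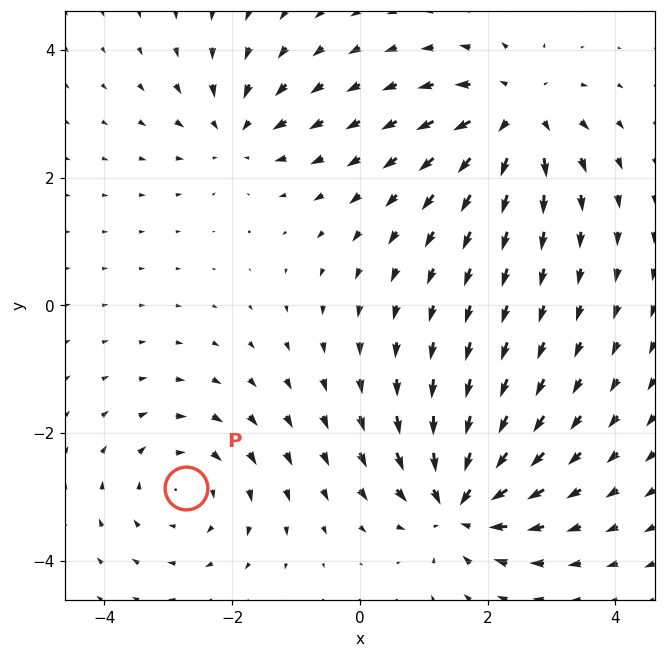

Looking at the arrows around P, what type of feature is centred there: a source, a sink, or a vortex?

vortex

At P (-2.7, -2.9) the arrows circulate clockwise. Divergence ≈0, curl about -3 — near-zero divergence with nonzero curl is a vortex.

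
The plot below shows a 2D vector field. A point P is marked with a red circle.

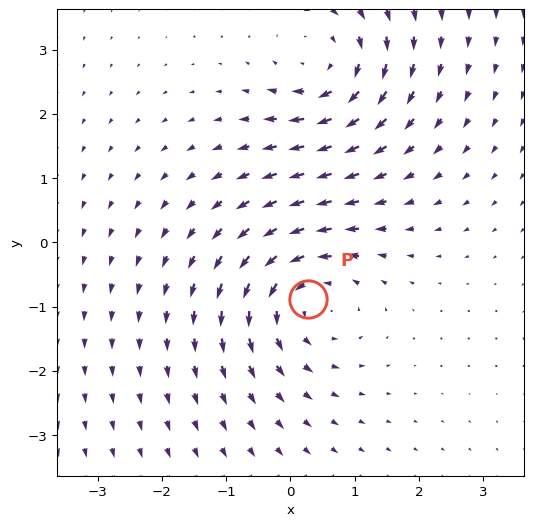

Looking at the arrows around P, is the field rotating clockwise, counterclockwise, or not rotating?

counterclockwise

Near P at (0.3, -0.9) the arrows circulate counterclockwise. The curl (z-component) there is about +3; positive curl means counterclockwise rotation.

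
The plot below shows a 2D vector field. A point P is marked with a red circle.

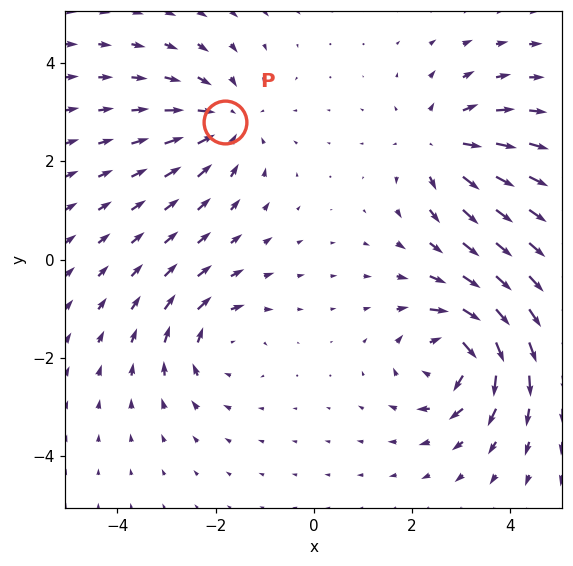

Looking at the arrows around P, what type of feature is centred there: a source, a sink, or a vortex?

sink

At P (-1.8, 2.8) the arrows converge inward. Divergence about -3, curl ≈0 — negative divergence with near-zero curl is a sink.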